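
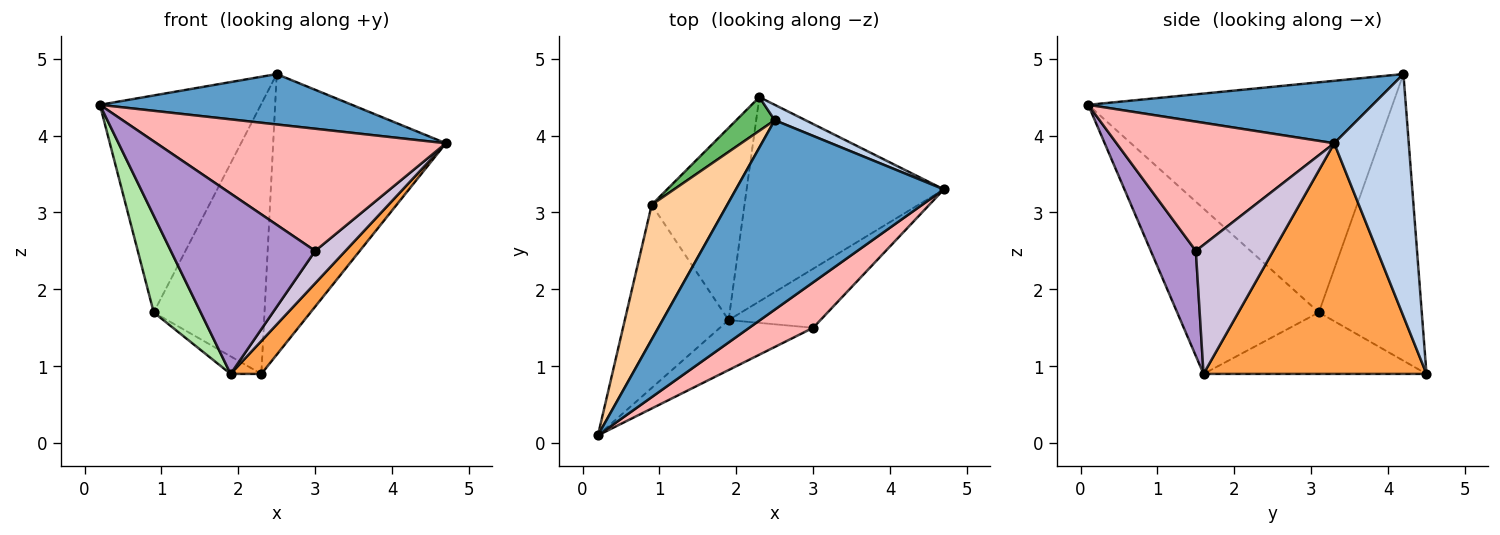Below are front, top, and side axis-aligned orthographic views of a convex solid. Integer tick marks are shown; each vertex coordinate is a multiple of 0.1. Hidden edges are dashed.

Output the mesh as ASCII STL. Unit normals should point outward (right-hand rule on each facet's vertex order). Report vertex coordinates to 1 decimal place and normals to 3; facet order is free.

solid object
 facet normal 0.279 -0.247 0.928
  outer loop
   vertex 2.5 4.2 4.8
   vertex 0.2 0.1 4.4
   vertex 4.7 3.3 3.9
  endloop
 endfacet
 facet normal 0.396 0.917 0.050
  outer loop
   vertex 2.5 4.2 4.8
   vertex 4.7 3.3 3.9
   vertex 2.3 4.5 0.9
  endloop
 endfacet
 facet normal 0.756 -0.104 -0.646
  outer loop
   vertex 1.9 1.6 0.9
   vertex 2.3 4.5 0.9
   vertex 4.7 3.3 3.9
  endloop
 endfacet
 facet normal -0.849 0.449 0.279
  outer loop
   vertex 0.9 3.1 1.7
   vertex 0.2 0.1 4.4
   vertex 2.5 4.2 4.8
  endloop
 endfacet
 facet normal -0.678 0.730 0.091
  outer loop
   vertex 0.9 3.1 1.7
   vertex 2.5 4.2 4.8
   vertex 2.3 4.5 0.9
  endloop
 endfacet
 facet normal -0.815 -0.271 -0.512
  outer loop
   vertex 0.9 3.1 1.7
   vertex 1.9 1.6 0.9
   vertex 0.2 0.1 4.4
  endloop
 endfacet
 facet normal -0.551 0.076 -0.831
  outer loop
   vertex 0.9 3.1 1.7
   vertex 2.3 4.5 0.9
   vertex 1.9 1.6 0.9
  endloop
 endfacet
 facet normal 0.576 -0.766 0.285
  outer loop
   vertex 3.0 1.5 2.5
   vertex 4.7 3.3 3.9
   vertex 0.2 0.1 4.4
  endloop
 endfacet
 facet normal 0.288 -0.923 -0.256
  outer loop
   vertex 3.0 1.5 2.5
   vertex 0.2 0.1 4.4
   vertex 1.9 1.6 0.9
  endloop
 endfacet
 facet normal 0.776 -0.303 -0.553
  outer loop
   vertex 3.0 1.5 2.5
   vertex 1.9 1.6 0.9
   vertex 4.7 3.3 3.9
  endloop
 endfacet
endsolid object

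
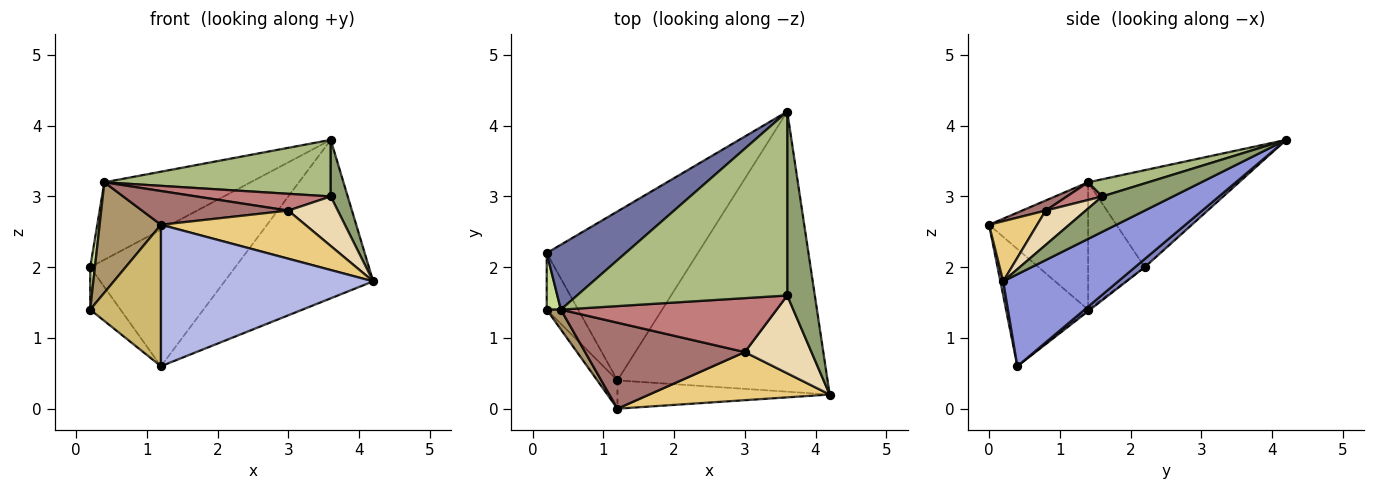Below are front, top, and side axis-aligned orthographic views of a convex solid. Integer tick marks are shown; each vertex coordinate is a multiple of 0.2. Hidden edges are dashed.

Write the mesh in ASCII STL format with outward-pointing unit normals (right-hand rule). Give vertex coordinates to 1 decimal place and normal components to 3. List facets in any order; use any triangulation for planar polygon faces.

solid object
 facet normal -0.620 0.601 0.504
  outer loop
   vertex 0.4 1.4 3.2
   vertex 3.6 4.2 3.8
   vertex 0.2 2.2 2.0
  endloop
 endfacet
 facet normal 0.042 0.628 -0.777
  outer loop
   vertex 1.2 0.4 0.6
   vertex 0.2 2.2 2.0
   vertex 3.6 4.2 3.8
  endloop
 endfacet
 facet normal 0.356 0.460 -0.813
  outer loop
   vertex 1.2 0.4 0.6
   vertex 3.6 4.2 3.8
   vertex 4.2 0.2 1.8
  endloop
 endfacet
 facet normal 0.013 -0.980 -0.196
  outer loop
   vertex 1.2 0.4 0.6
   vertex 4.2 0.2 1.8
   vertex 1.2 0.0 2.6
  endloop
 endfacet
 facet normal 0.775 -0.186 0.604
  outer loop
   vertex 3.6 1.6 3.0
   vertex 4.2 0.2 1.8
   vertex 3.6 4.2 3.8
  endloop
 endfacet
 facet normal 0.078 -0.293 0.953
  outer loop
   vertex 3.6 1.6 3.0
   vertex 3.6 4.2 3.8
   vertex 0.4 1.4 3.2
  endloop
 endfacet
 facet normal -0.990 -0.083 0.110
  outer loop
   vertex 0.2 1.4 1.4
   vertex 0.4 1.4 3.2
   vertex 0.2 2.2 2.0
  endloop
 endfacet
 facet normal -0.040 0.600 -0.799
  outer loop
   vertex 0.2 1.4 1.4
   vertex 0.2 2.2 2.0
   vertex 1.2 0.4 0.6
  endloop
 endfacet
 facet normal -0.846 -0.524 0.094
  outer loop
   vertex 0.2 1.4 1.4
   vertex 1.2 0.0 2.6
   vertex 0.4 1.4 3.2
  endloop
 endfacet
 facet normal -0.751 -0.647 -0.129
  outer loop
   vertex 0.2 1.4 1.4
   vertex 1.2 0.4 0.6
   vertex 1.2 0.0 2.6
  endloop
 endfacet
 facet normal 0.229 -0.688 0.688
  outer loop
   vertex 3.0 0.8 2.8
   vertex 1.2 0.0 2.6
   vertex 4.2 0.2 1.8
  endloop
 endfacet
 facet normal 0.399 -0.492 0.774
  outer loop
   vertex 3.0 0.8 2.8
   vertex 4.2 0.2 1.8
   vertex 3.6 1.6 3.0
  endloop
 endfacet
 facet normal 0.059 -0.365 0.929
  outer loop
   vertex 3.0 0.8 2.8
   vertex 0.4 1.4 3.2
   vertex 1.2 0.0 2.6
  endloop
 endfacet
 facet normal 0.078 -0.296 0.952
  outer loop
   vertex 3.0 0.8 2.8
   vertex 3.6 1.6 3.0
   vertex 0.4 1.4 3.2
  endloop
 endfacet
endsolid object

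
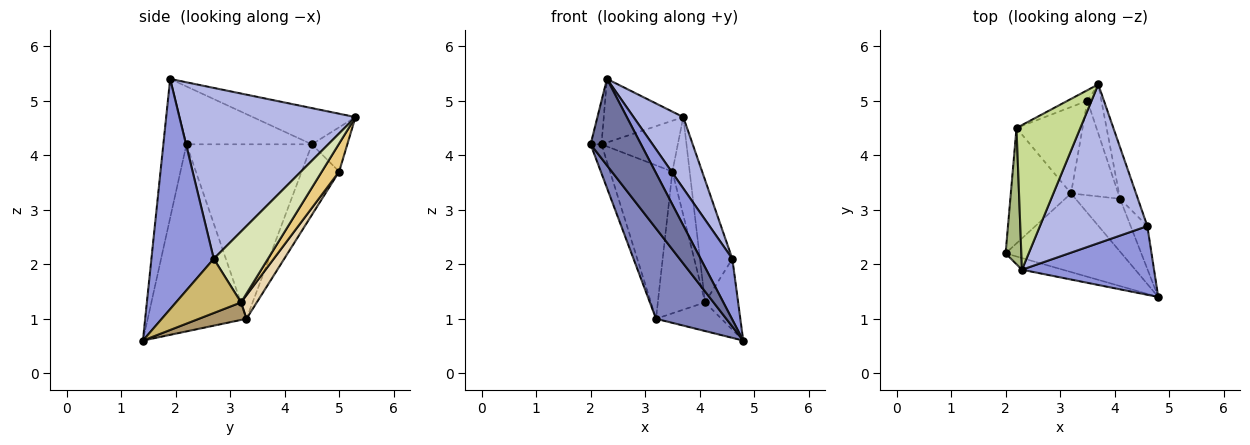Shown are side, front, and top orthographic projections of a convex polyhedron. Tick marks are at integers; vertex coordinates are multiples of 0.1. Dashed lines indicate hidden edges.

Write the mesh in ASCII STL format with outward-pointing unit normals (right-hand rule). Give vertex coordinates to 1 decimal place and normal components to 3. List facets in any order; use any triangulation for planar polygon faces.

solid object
 facet normal -0.414 -0.902 -0.122
  outer loop
   vertex 2.3 1.9 5.4
   vertex 2.0 2.2 4.2
   vertex 4.8 1.4 0.6
  endloop
 endfacet
 facet normal -0.727 -0.518 -0.451
  outer loop
   vertex 3.2 3.3 1.0
   vertex 4.8 1.4 0.6
   vertex 2.0 2.2 4.2
  endloop
 endfacet
 facet normal 0.794 -0.403 0.455
  outer loop
   vertex 4.6 2.7 2.1
   vertex 2.3 1.9 5.4
   vertex 4.8 1.4 0.6
  endloop
 endfacet
 facet normal 0.823 -0.233 0.518
  outer loop
   vertex 4.6 2.7 2.1
   vertex 3.7 5.3 4.7
   vertex 2.3 1.9 5.4
  endloop
 endfacet
 facet normal -0.942 0.082 -0.325
  outer loop
   vertex 2.2 4.5 4.2
   vertex 3.2 3.3 1.0
   vertex 2.0 2.2 4.2
  endloop
 endfacet
 facet normal -0.962 0.084 0.261
  outer loop
   vertex 2.2 4.5 4.2
   vertex 2.0 2.2 4.2
   vertex 2.3 1.9 5.4
  endloop
 endfacet
 facet normal -0.461 0.357 0.812
  outer loop
   vertex 2.2 4.5 4.2
   vertex 2.3 1.9 5.4
   vertex 3.7 5.3 4.7
  endloop
 endfacet
 facet normal 0.839 0.501 -0.211
  outer loop
   vertex 4.1 3.2 1.3
   vertex 3.7 5.3 4.7
   vertex 4.6 2.7 2.1
  endloop
 endfacet
 facet normal 0.327 0.450 -0.831
  outer loop
   vertex 4.1 3.2 1.3
   vertex 4.8 1.4 0.6
   vertex 3.2 3.3 1.0
  endloop
 endfacet
 facet normal 0.860 0.437 -0.264
  outer loop
   vertex 4.1 3.2 1.3
   vertex 4.6 2.7 2.1
   vertex 4.8 1.4 0.6
  endloop
 endfacet
 facet normal 0.667 0.667 -0.333
  outer loop
   vertex 3.5 5.0 3.7
   vertex 3.7 5.3 4.7
   vertex 4.1 3.2 1.3
  endloop
 endfacet
 facet normal 0.267 0.802 -0.535
  outer loop
   vertex 3.5 5.0 3.7
   vertex 4.1 3.2 1.3
   vertex 3.2 3.3 1.0
  endloop
 endfacet
 facet normal -0.414 0.891 -0.185
  outer loop
   vertex 3.5 5.0 3.7
   vertex 2.2 4.5 4.2
   vertex 3.7 5.3 4.7
  endloop
 endfacet
 facet normal -0.464 0.772 -0.434
  outer loop
   vertex 3.5 5.0 3.7
   vertex 3.2 3.3 1.0
   vertex 2.2 4.5 4.2
  endloop
 endfacet
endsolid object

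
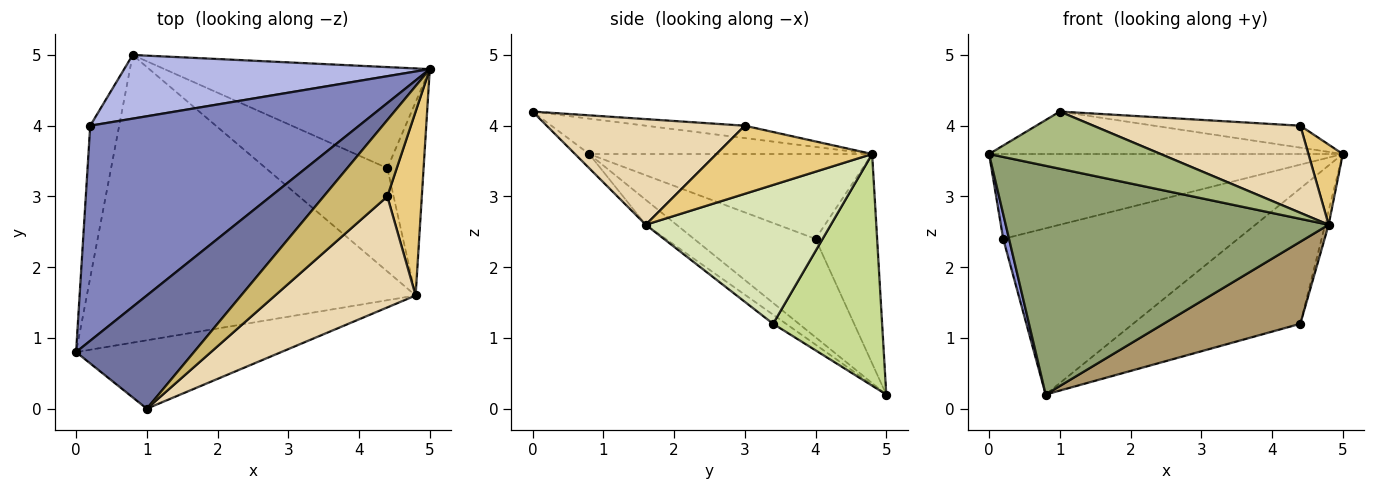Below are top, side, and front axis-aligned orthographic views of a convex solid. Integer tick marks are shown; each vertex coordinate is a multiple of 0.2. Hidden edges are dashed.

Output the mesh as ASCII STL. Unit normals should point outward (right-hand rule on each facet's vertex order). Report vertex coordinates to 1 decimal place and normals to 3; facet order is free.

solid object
 facet normal -0.270 0.338 0.901
  outer loop
   vertex 1.0 0.0 4.2
   vertex 5.0 4.8 3.6
   vertex 0.0 0.8 3.6
  endloop
 endfacet
 facet normal -0.282 0.352 0.892
  outer loop
   vertex 0.2 4.0 2.4
   vertex 0.0 0.8 3.6
   vertex 5.0 4.8 3.6
  endloop
 endfacet
 facet normal -0.958 -0.046 -0.282
  outer loop
   vertex 0.2 4.0 2.4
   vertex 0.8 5.0 0.2
   vertex 0.0 0.8 3.6
  endloop
 endfacet
 facet normal -0.238 0.907 0.347
  outer loop
   vertex 0.2 4.0 2.4
   vertex 5.0 4.8 3.6
   vertex 0.8 5.0 0.2
  endloop
 endfacet
 facet normal -0.059 -0.621 -0.781
  outer loop
   vertex 4.8 1.6 2.6
   vertex 0.0 0.8 3.6
   vertex 0.8 5.0 0.2
  endloop
 endfacet
 facet normal -0.053 -0.641 -0.766
  outer loop
   vertex 4.8 1.6 2.6
   vertex 1.0 0.0 4.2
   vertex 0.0 0.8 3.6
  endloop
 endfacet
 facet normal 0.463 0.710 -0.530
  outer loop
   vertex 4.4 3.4 1.2
   vertex 0.8 5.0 0.2
   vertex 5.0 4.8 3.6
  endloop
 endfacet
 facet normal 0.967 0.018 -0.253
  outer loop
   vertex 4.4 3.4 1.2
   vertex 5.0 4.8 3.6
   vertex 4.8 1.6 2.6
  endloop
 endfacet
 facet normal -0.059 -0.621 -0.782
  outer loop
   vertex 4.4 3.4 1.2
   vertex 4.8 1.6 2.6
   vertex 0.8 5.0 0.2
  endloop
 endfacet
 facet normal -0.184 0.271 0.945
  outer loop
   vertex 4.4 3.0 4.0
   vertex 5.0 4.8 3.6
   vertex 1.0 0.0 4.2
  endloop
 endfacet
 facet normal 0.875 -0.193 0.443
  outer loop
   vertex 4.4 3.0 4.0
   vertex 4.8 1.6 2.6
   vertex 5.0 4.8 3.6
  endloop
 endfacet
 facet normal 0.509 -0.532 0.677
  outer loop
   vertex 4.4 3.0 4.0
   vertex 1.0 0.0 4.2
   vertex 4.8 1.6 2.6
  endloop
 endfacet
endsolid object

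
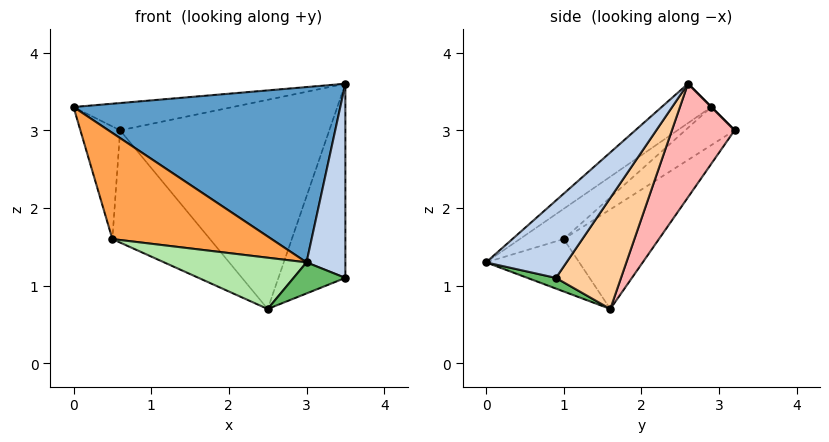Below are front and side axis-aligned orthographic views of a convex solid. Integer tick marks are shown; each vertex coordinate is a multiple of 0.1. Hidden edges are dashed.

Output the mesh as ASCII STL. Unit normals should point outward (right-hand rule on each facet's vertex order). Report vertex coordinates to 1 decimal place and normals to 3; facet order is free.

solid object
 facet normal -0.120 -0.645 0.755
  outer loop
   vertex 3.0 0.0 1.3
   vertex 3.5 2.6 3.6
   vertex 0.0 2.9 3.3
  endloop
 endfacet
 facet normal 0.864 -0.417 0.283
  outer loop
   vertex 3.0 0.0 1.3
   vertex 3.5 0.9 1.1
   vertex 3.5 2.6 3.6
  endloop
 endfacet
 facet normal -0.188 -0.682 0.707
  outer loop
   vertex 0.5 1.0 1.6
   vertex 3.0 0.0 1.3
   vertex 0.0 2.9 3.3
  endloop
 endfacet
 facet normal 0.626 0.645 -0.438
  outer loop
   vertex 2.5 1.6 0.7
   vertex 3.5 2.6 3.6
   vertex 3.5 0.9 1.1
  endloop
 endfacet
 facet normal 0.165 -0.301 -0.939
  outer loop
   vertex 2.5 1.6 0.7
   vertex 3.5 0.9 1.1
   vertex 3.0 0.0 1.3
  endloop
 endfacet
 facet normal -0.269 -0.411 -0.871
  outer loop
   vertex 2.5 1.6 0.7
   vertex 3.0 0.0 1.3
   vertex 0.5 1.0 1.6
  endloop
 endfacet
 facet normal 0.000 0.707 0.707
  outer loop
   vertex 0.6 3.2 3.0
   vertex 0.0 2.9 3.3
   vertex 3.5 2.6 3.6
  endloop
 endfacet
 facet normal 0.264 0.880 -0.394
  outer loop
   vertex 0.6 3.2 3.0
   vertex 3.5 2.6 3.6
   vertex 2.5 1.6 0.7
  endloop
 endfacet
 facet normal -0.570 0.459 -0.681
  outer loop
   vertex 0.6 3.2 3.0
   vertex 0.5 1.0 1.6
   vertex 0.0 2.9 3.3
  endloop
 endfacet
 facet normal -0.476 0.488 -0.732
  outer loop
   vertex 0.6 3.2 3.0
   vertex 2.5 1.6 0.7
   vertex 0.5 1.0 1.6
  endloop
 endfacet
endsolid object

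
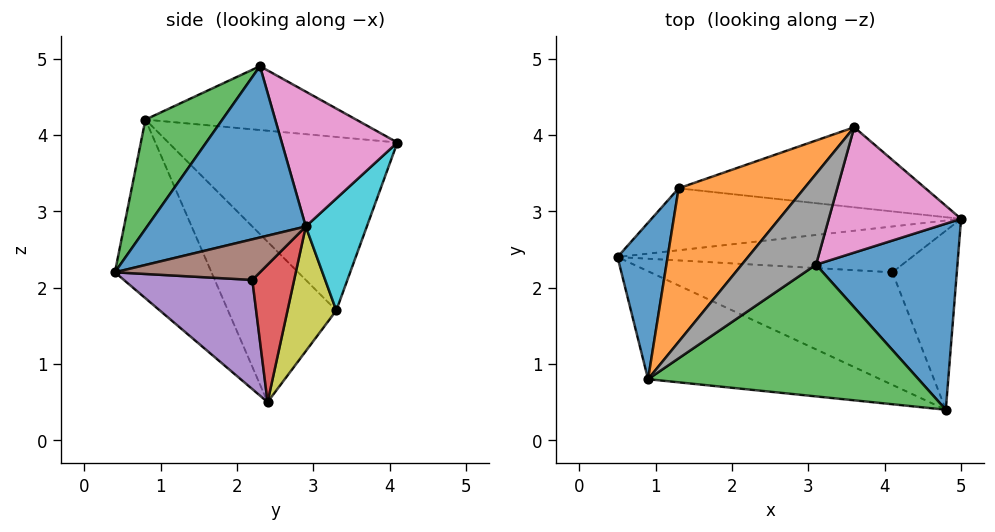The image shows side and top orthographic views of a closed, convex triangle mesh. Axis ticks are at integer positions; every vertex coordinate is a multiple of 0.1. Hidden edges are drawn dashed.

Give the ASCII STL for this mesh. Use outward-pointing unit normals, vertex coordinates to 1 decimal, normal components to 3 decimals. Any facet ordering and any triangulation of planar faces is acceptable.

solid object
 facet normal 0.754 -0.210 0.622
  outer loop
   vertex 3.1 2.3 4.9
   vertex 4.8 0.4 2.2
   vertex 5.0 2.9 2.8
  endloop
 endfacet
 facet normal -0.274 -0.893 -0.357
  outer loop
   vertex 0.9 0.8 4.2
   vertex 0.5 2.4 0.5
   vertex 4.8 0.4 2.2
  endloop
 endfacet
 facet normal 0.267 -0.701 0.661
  outer loop
   vertex 0.9 0.8 4.2
   vertex 4.8 0.4 2.2
   vertex 3.1 2.3 4.9
  endloop
 endfacet
 facet normal 0.398 0.341 -0.852
  outer loop
   vertex 4.1 2.2 2.1
   vertex 0.5 2.4 0.5
   vertex 5.0 2.9 2.8
  endloop
 endfacet
 facet normal 0.409 0.109 -0.906
  outer loop
   vertex 4.1 2.2 2.1
   vertex 4.8 0.4 2.2
   vertex 0.5 2.4 0.5
  endloop
 endfacet
 facet normal 0.527 0.158 -0.835
  outer loop
   vertex 4.1 2.2 2.1
   vertex 5.0 2.9 2.8
   vertex 4.8 0.4 2.2
  endloop
 endfacet
 facet normal 0.701 0.187 0.688
  outer loop
   vertex 3.6 4.1 3.9
   vertex 3.1 2.3 4.9
   vertex 5.0 2.9 2.8
  endloop
 endfacet
 facet normal -0.558 0.516 0.650
  outer loop
   vertex 3.6 4.1 3.9
   vertex 0.9 0.8 4.2
   vertex 3.1 2.3 4.9
  endloop
 endfacet
 facet normal 0.277 0.671 -0.688
  outer loop
   vertex 1.3 3.3 1.7
   vertex 5.0 2.9 2.8
   vertex 0.5 2.4 0.5
  endloop
 endfacet
 facet normal 0.250 0.796 -0.551
  outer loop
   vertex 1.3 3.3 1.7
   vertex 3.6 4.1 3.9
   vertex 5.0 2.9 2.8
  endloop
 endfacet
 facet normal -0.870 0.411 0.272
  outer loop
   vertex 1.3 3.3 1.7
   vertex 0.5 2.4 0.5
   vertex 0.9 0.8 4.2
  endloop
 endfacet
 facet normal -0.659 0.582 0.477
  outer loop
   vertex 1.3 3.3 1.7
   vertex 0.9 0.8 4.2
   vertex 3.6 4.1 3.9
  endloop
 endfacet
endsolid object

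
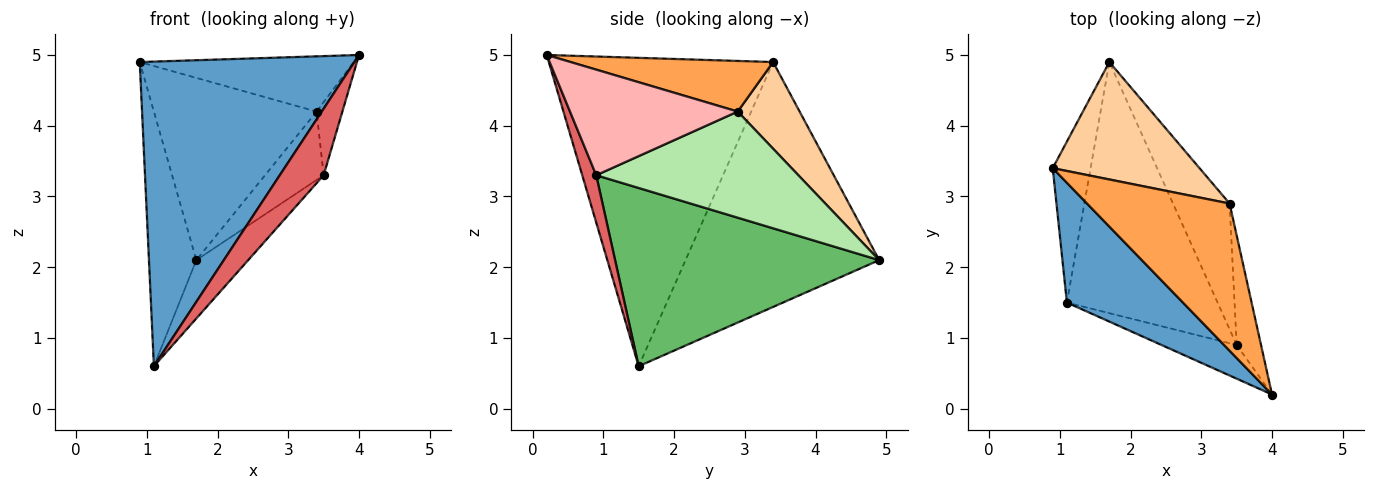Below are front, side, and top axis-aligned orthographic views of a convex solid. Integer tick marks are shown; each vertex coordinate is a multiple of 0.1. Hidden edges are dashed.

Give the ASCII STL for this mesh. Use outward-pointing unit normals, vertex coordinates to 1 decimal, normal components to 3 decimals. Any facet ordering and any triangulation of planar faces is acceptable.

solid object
 facet normal -0.697 -0.667 0.262
  outer loop
   vertex 1.1 1.5 0.6
   vertex 4.0 0.2 5.0
   vertex 0.9 3.4 4.9
  endloop
 endfacet
 facet normal -0.961 0.235 -0.149
  outer loop
   vertex 1.1 1.5 0.6
   vertex 0.9 3.4 4.9
   vertex 1.7 4.9 2.1
  endloop
 endfacet
 facet normal 0.315 0.333 0.888
  outer loop
   vertex 3.4 2.9 4.2
   vertex 0.9 3.4 4.9
   vertex 4.0 0.2 5.0
  endloop
 endfacet
 facet normal 0.305 0.801 0.516
  outer loop
   vertex 3.4 2.9 4.2
   vertex 1.7 4.9 2.1
   vertex 0.9 3.4 4.9
  endloop
 endfacet
 facet normal 0.755 0.148 -0.638
  outer loop
   vertex 3.5 0.9 3.3
   vertex 1.1 1.5 0.6
   vertex 1.7 4.9 2.1
  endloop
 endfacet
 facet normal 0.855 0.248 -0.456
  outer loop
   vertex 3.5 0.9 3.3
   vertex 1.7 4.9 2.1
   vertex 3.4 2.9 4.2
  endloop
 endfacet
 facet normal 0.274 -0.858 -0.434
  outer loop
   vertex 3.5 0.9 3.3
   vertex 4.0 0.2 5.0
   vertex 1.1 1.5 0.6
  endloop
 endfacet
 facet normal 0.964 0.148 -0.222
  outer loop
   vertex 3.5 0.9 3.3
   vertex 3.4 2.9 4.2
   vertex 4.0 0.2 5.0
  endloop
 endfacet
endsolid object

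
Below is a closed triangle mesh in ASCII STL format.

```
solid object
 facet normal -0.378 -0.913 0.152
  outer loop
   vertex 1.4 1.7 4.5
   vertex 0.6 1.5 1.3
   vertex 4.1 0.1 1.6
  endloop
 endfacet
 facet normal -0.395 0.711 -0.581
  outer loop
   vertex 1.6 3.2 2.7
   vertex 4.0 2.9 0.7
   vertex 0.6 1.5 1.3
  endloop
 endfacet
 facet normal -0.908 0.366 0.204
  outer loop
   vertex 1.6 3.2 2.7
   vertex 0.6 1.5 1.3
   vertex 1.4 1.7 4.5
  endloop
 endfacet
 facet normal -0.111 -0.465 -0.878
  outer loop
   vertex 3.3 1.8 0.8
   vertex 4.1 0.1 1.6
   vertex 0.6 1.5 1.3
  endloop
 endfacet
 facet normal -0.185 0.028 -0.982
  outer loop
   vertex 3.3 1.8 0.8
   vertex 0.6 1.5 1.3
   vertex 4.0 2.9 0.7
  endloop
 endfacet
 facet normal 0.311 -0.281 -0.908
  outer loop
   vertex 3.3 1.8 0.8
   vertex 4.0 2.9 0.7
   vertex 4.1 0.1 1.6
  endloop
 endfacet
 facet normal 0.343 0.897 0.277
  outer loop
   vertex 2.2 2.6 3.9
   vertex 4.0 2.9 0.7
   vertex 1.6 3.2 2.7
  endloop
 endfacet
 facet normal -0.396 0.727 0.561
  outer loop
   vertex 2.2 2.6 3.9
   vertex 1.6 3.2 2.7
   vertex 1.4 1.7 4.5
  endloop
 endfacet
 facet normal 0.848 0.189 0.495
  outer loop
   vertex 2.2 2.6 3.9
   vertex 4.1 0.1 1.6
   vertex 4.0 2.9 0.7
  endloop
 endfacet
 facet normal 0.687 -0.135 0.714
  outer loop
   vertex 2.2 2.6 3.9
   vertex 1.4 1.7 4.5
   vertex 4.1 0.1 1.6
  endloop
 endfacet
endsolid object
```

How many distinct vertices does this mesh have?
7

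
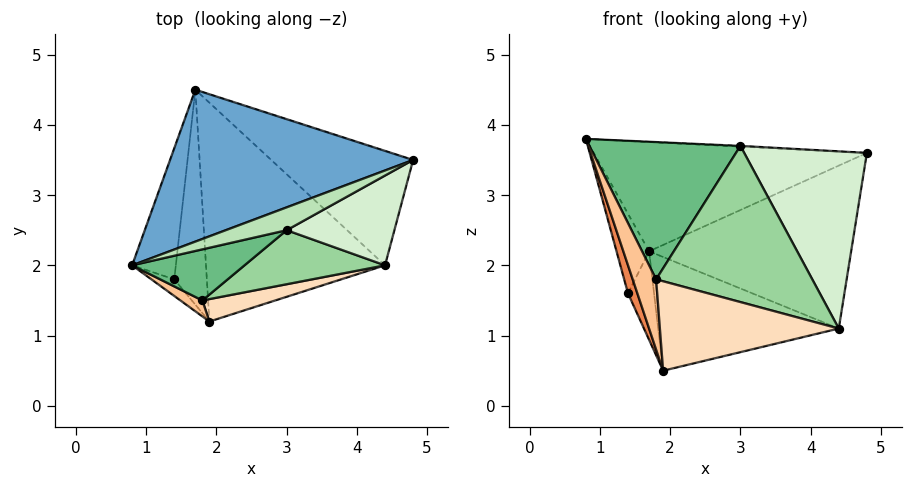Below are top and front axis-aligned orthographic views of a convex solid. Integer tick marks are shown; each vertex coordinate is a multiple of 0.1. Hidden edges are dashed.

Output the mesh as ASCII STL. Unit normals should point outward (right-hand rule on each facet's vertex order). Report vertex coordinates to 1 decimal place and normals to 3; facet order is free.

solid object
 facet normal -0.176 0.575 0.799
  outer loop
   vertex 1.7 4.5 2.2
   vertex 0.8 2.0 3.8
   vertex 4.8 3.5 3.6
  endloop
 endfacet
 facet normal 0.464 0.725 -0.509
  outer loop
   vertex 4.4 2.0 1.1
   vertex 1.7 4.5 2.2
   vertex 4.8 3.5 3.6
  endloop
 endfacet
 facet normal 0.065 0.460 -0.885
  outer loop
   vertex 4.4 2.0 1.1
   vertex 1.9 1.2 0.5
   vertex 1.7 4.5 2.2
  endloop
 endfacet
 facet normal -0.947 0.166 -0.273
  outer loop
   vertex 1.4 1.8 1.6
   vertex 0.8 2.0 3.8
   vertex 1.7 4.5 2.2
  endloop
 endfacet
 facet normal -0.907 -0.363 -0.214
  outer loop
   vertex 1.4 1.8 1.6
   vertex 1.9 1.2 0.5
   vertex 0.8 2.0 3.8
  endloop
 endfacet
 facet normal -0.845 0.204 -0.495
  outer loop
   vertex 1.4 1.8 1.6
   vertex 1.7 4.5 2.2
   vertex 1.9 1.2 0.5
  endloop
 endfacet
 facet normal -0.044 -0.974 0.221
  outer loop
   vertex 1.8 1.5 1.8
   vertex 0.8 2.0 3.8
   vertex 1.9 1.2 0.5
  endloop
 endfacet
 facet normal 0.244 -0.941 0.236
  outer loop
   vertex 1.8 1.5 1.8
   vertex 1.9 1.2 0.5
   vertex 4.4 2.0 1.1
  endloop
 endfacet
 facet normal 0.223 -0.914 0.340
  outer loop
   vertex 3.0 2.5 3.7
   vertex 0.8 2.0 3.8
   vertex 1.8 1.5 1.8
  endloop
 endfacet
 facet normal 0.260 -0.912 0.316
  outer loop
   vertex 3.0 2.5 3.7
   vertex 1.8 1.5 1.8
   vertex 4.4 2.0 1.1
  endloop
 endfacet
 facet normal 0.038 0.031 0.999
  outer loop
   vertex 3.0 2.5 3.7
   vertex 4.8 3.5 3.6
   vertex 0.8 2.0 3.8
  endloop
 endfacet
 facet normal 0.462 -0.791 0.401
  outer loop
   vertex 3.0 2.5 3.7
   vertex 4.4 2.0 1.1
   vertex 4.8 3.5 3.6
  endloop
 endfacet
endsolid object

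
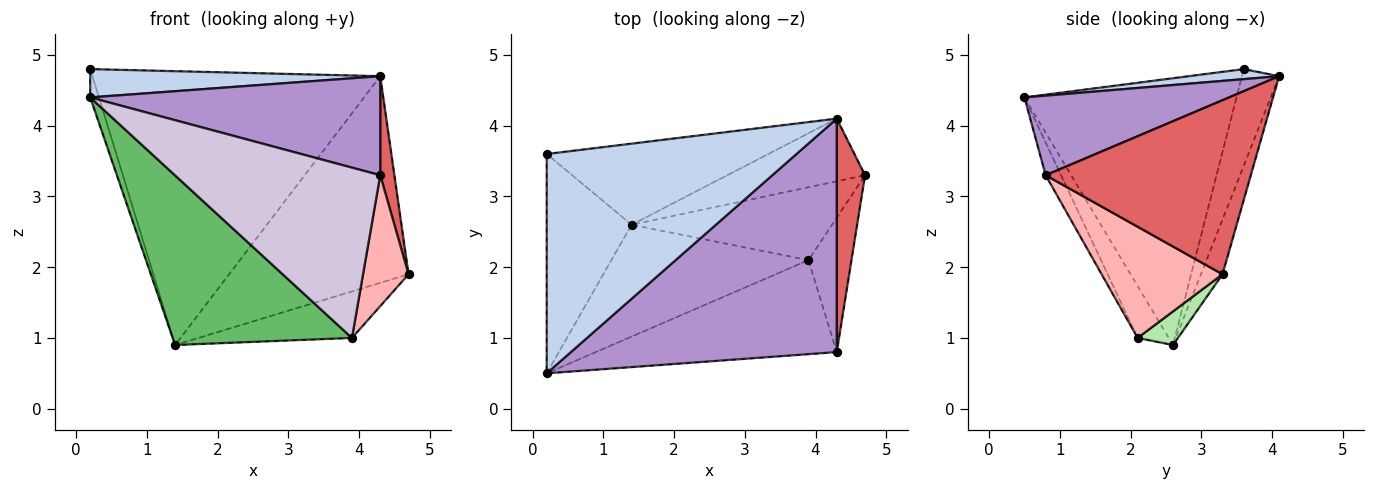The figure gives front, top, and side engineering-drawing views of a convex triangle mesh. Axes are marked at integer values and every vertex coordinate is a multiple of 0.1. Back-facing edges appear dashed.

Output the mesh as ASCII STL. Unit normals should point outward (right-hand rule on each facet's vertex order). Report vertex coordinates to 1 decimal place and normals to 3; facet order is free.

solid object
 facet normal -0.952 0.039 -0.303
  outer loop
   vertex 1.4 2.6 0.9
   vertex 0.2 0.5 4.4
   vertex 0.2 3.6 4.8
  endloop
 endfacet
 facet normal 0.040 -0.128 0.991
  outer loop
   vertex 4.3 4.1 4.7
   vertex 0.2 3.6 4.8
   vertex 0.2 0.5 4.4
  endloop
 endfacet
 facet normal -0.114 0.951 -0.288
  outer loop
   vertex 4.3 4.1 4.7
   vertex 4.7 3.3 1.9
   vertex 1.4 2.6 0.9
  endloop
 endfacet
 facet normal -0.123 0.952 -0.282
  outer loop
   vertex 4.3 4.1 4.7
   vertex 1.4 2.6 0.9
   vertex 0.2 3.6 4.8
  endloop
 endfacet
 facet normal -0.143 -0.826 -0.545
  outer loop
   vertex 3.9 2.1 1.0
   vertex 0.2 0.5 4.4
   vertex 1.4 2.6 0.9
  endloop
 endfacet
 facet normal 0.140 0.533 -0.835
  outer loop
   vertex 3.9 2.1 1.0
   vertex 1.4 2.6 0.9
   vertex 4.7 3.3 1.9
  endloop
 endfacet
 facet normal 0.985 -0.068 0.160
  outer loop
   vertex 4.3 0.8 3.3
   vertex 4.7 3.3 1.9
   vertex 4.3 4.1 4.7
  endloop
 endfacet
 facet normal 0.880 -0.331 -0.340
  outer loop
   vertex 4.3 0.8 3.3
   vertex 3.9 2.1 1.0
   vertex 4.7 3.3 1.9
  endloop
 endfacet
 facet normal 0.266 -0.377 0.888
  outer loop
   vertex 4.3 0.8 3.3
   vertex 4.3 4.1 4.7
   vertex 0.2 0.5 4.4
  endloop
 endfacet
 facet normal -0.065 -0.874 -0.482
  outer loop
   vertex 4.3 0.8 3.3
   vertex 0.2 0.5 4.4
   vertex 3.9 2.1 1.0
  endloop
 endfacet
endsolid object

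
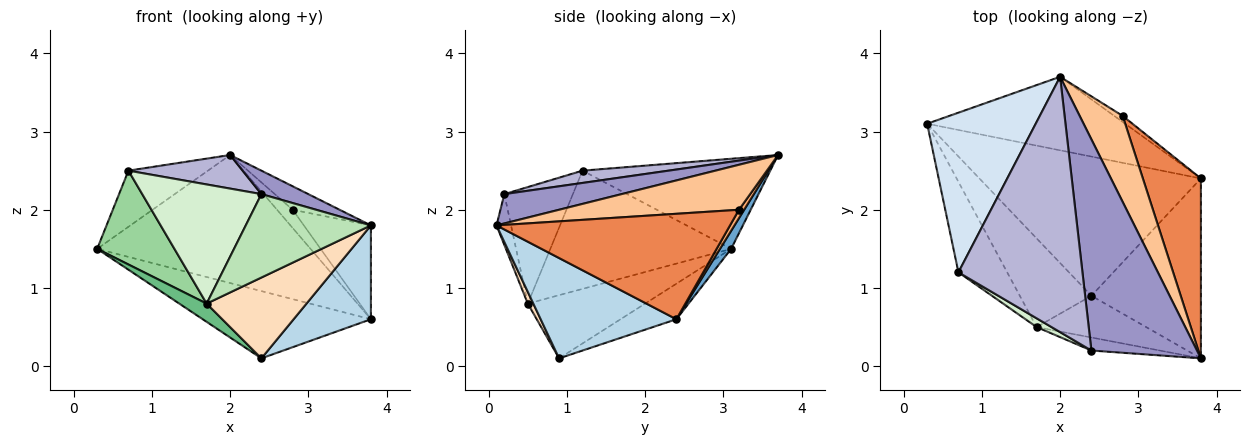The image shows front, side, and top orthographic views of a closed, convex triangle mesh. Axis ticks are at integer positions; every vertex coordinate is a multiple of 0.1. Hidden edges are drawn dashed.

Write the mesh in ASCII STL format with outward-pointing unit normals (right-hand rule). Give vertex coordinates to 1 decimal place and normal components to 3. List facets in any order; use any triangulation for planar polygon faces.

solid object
 facet normal 0.045 0.866 -0.497
  outer loop
   vertex 2.0 3.7 2.7
   vertex 3.8 2.4 0.6
   vertex 0.3 3.1 1.5
  endloop
 endfacet
 facet normal -0.143 0.431 -0.891
  outer loop
   vertex 2.4 0.9 0.1
   vertex 0.3 3.1 1.5
   vertex 3.8 2.4 0.6
  endloop
 endfacet
 facet normal 0.630 -0.359 -0.688
  outer loop
   vertex 2.4 0.9 0.1
   vertex 3.8 2.4 0.6
   vertex 3.8 0.1 1.8
  endloop
 endfacet
 facet normal -0.616 0.261 0.743
  outer loop
   vertex 0.7 1.2 2.5
   vertex 2.0 3.7 2.7
   vertex 0.3 3.1 1.5
  endloop
 endfacet
 facet normal 0.850 0.244 0.468
  outer loop
   vertex 2.8 3.2 2.0
   vertex 3.8 0.1 1.8
   vertex 3.8 2.4 0.6
  endloop
 endfacet
 facet normal 0.302 0.905 -0.302
  outer loop
   vertex 2.8 3.2 2.0
   vertex 3.8 2.4 0.6
   vertex 2.0 3.7 2.7
  endloop
 endfacet
 facet normal 0.710 0.185 0.679
  outer loop
   vertex 2.8 3.2 2.0
   vertex 2.0 3.7 2.7
   vertex 3.8 0.1 1.8
  endloop
 endfacet
 facet normal 0.049 -0.888 -0.458
  outer loop
   vertex 1.7 0.5 0.8
   vertex 2.4 0.9 0.1
   vertex 3.8 0.1 1.8
  endloop
 endfacet
 facet normal -0.654 -0.153 -0.741
  outer loop
   vertex 1.7 0.5 0.8
   vertex 0.3 3.1 1.5
   vertex 2.4 0.9 0.1
  endloop
 endfacet
 facet normal -0.860 -0.368 -0.354
  outer loop
   vertex 1.7 0.5 0.8
   vertex 0.7 1.2 2.5
   vertex 0.3 3.1 1.5
  endloop
 endfacet
 facet normal -0.114 -0.982 -0.153
  outer loop
   vertex 2.4 0.2 2.2
   vertex 1.7 0.5 0.8
   vertex 3.8 0.1 1.8
  endloop
 endfacet
 facet normal -0.498 -0.865 0.063
  outer loop
   vertex 2.4 0.2 2.2
   vertex 0.7 1.2 2.5
   vertex 1.7 0.5 0.8
  endloop
 endfacet
 facet normal 0.266 -0.106 0.958
  outer loop
   vertex 2.4 0.2 2.2
   vertex 3.8 0.1 1.8
   vertex 2.0 3.7 2.7
  endloop
 endfacet
 facet normal 0.098 -0.130 0.987
  outer loop
   vertex 2.4 0.2 2.2
   vertex 2.0 3.7 2.7
   vertex 0.7 1.2 2.5
  endloop
 endfacet
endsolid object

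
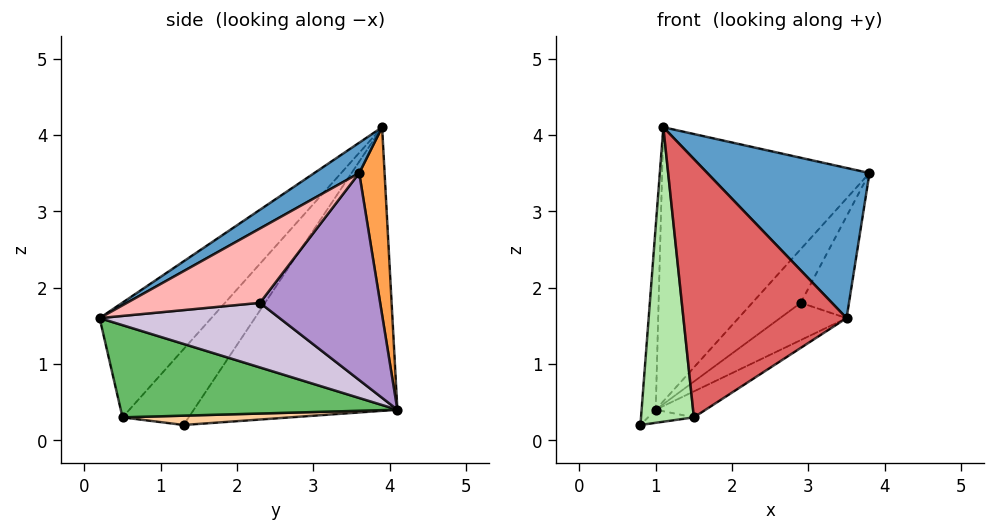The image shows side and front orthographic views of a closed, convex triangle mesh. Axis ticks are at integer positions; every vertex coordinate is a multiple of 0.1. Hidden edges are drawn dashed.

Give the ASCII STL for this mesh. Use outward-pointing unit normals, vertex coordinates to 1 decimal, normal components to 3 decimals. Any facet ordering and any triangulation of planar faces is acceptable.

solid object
 facet normal 0.136 -0.492 0.860
  outer loop
   vertex 1.1 3.9 4.1
   vertex 3.5 0.2 1.6
   vertex 3.8 3.6 3.5
  endloop
 endfacet
 facet normal -0.997 0.069 0.031
  outer loop
   vertex 1.0 4.1 0.4
   vertex 0.8 1.3 0.2
   vertex 1.1 3.9 4.1
  endloop
 endfacet
 facet normal 0.121 0.991 0.050
  outer loop
   vertex 1.0 4.1 0.4
   vertex 1.1 3.9 4.1
   vertex 3.8 3.6 3.5
  endloop
 endfacet
 facet normal 0.203 0.055 -0.978
  outer loop
   vertex 1.5 0.5 0.3
   vertex 0.8 1.3 0.2
   vertex 1.0 4.1 0.4
  endloop
 endfacet
 facet normal 0.553 0.100 -0.827
  outer loop
   vertex 1.5 0.5 0.3
   vertex 1.0 4.1 0.4
   vertex 3.5 0.2 1.6
  endloop
 endfacet
 facet normal -0.705 -0.564 0.430
  outer loop
   vertex 1.5 0.5 0.3
   vertex 1.1 3.9 4.1
   vertex 0.8 1.3 0.2
  endloop
 endfacet
 facet normal -0.467 -0.683 0.562
  outer loop
   vertex 1.5 0.5 0.3
   vertex 3.5 0.2 1.6
   vertex 1.1 3.9 4.1
  endloop
 endfacet
 facet normal 0.749 0.272 -0.604
  outer loop
   vertex 2.9 2.3 1.8
   vertex 3.8 3.6 3.5
   vertex 3.5 0.2 1.6
  endloop
 endfacet
 facet normal 0.732 0.296 -0.614
  outer loop
   vertex 2.9 2.3 1.8
   vertex 1.0 4.1 0.4
   vertex 3.8 3.6 3.5
  endloop
 endfacet
 facet normal 0.723 0.267 -0.637
  outer loop
   vertex 2.9 2.3 1.8
   vertex 3.5 0.2 1.6
   vertex 1.0 4.1 0.4
  endloop
 endfacet
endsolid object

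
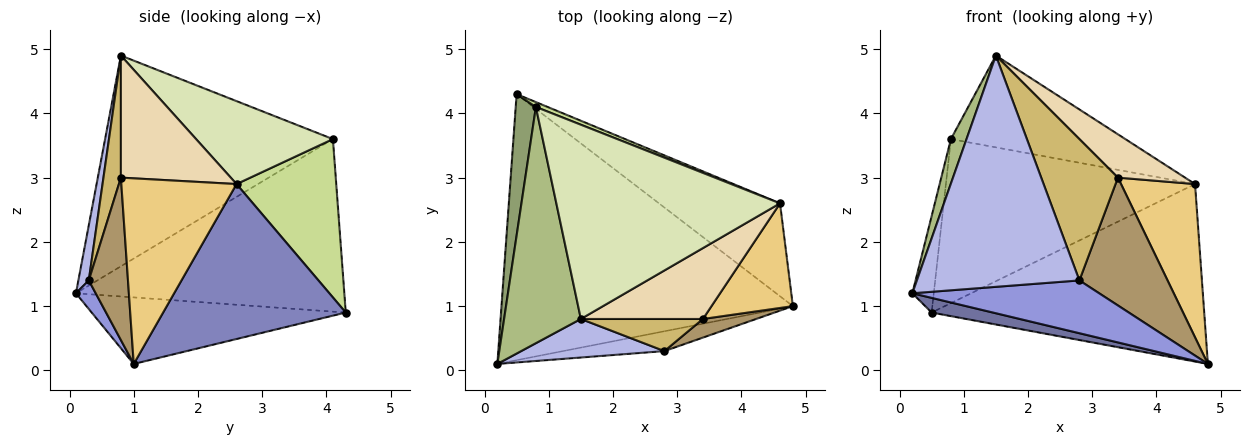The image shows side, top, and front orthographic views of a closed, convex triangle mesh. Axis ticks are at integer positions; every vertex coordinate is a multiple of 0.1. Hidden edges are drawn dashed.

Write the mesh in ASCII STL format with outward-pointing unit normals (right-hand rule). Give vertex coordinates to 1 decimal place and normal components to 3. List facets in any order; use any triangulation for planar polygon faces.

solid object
 facet normal -0.222 -0.054 -0.974
  outer loop
   vertex 0.5 4.3 0.9
   vertex 4.8 1.0 0.1
   vertex 0.2 0.1 1.2
  endloop
 endfacet
 facet normal 0.510 0.762 -0.399
  outer loop
   vertex 4.6 2.6 2.9
   vertex 4.8 1.0 0.1
   vertex 0.5 4.3 0.9
  endloop
 endfacet
 facet normal 0.099 -0.932 -0.350
  outer loop
   vertex 2.8 0.3 1.4
   vertex 0.2 0.1 1.2
   vertex 4.8 1.0 0.1
  endloop
 endfacet
 facet normal 0.063 -0.984 0.164
  outer loop
   vertex 2.8 0.3 1.4
   vertex 1.5 0.8 4.9
   vertex 0.2 0.1 1.2
  endloop
 endfacet
 facet normal -0.990 0.079 0.116
  outer loop
   vertex 0.8 4.1 3.6
   vertex 0.5 4.3 0.9
   vertex 0.2 0.1 1.2
  endloop
 endfacet
 facet normal -0.938 -0.064 0.342
  outer loop
   vertex 0.8 4.1 3.6
   vertex 0.2 0.1 1.2
   vertex 1.5 0.8 4.9
  endloop
 endfacet
 facet normal 0.371 0.928 0.027
  outer loop
   vertex 0.8 4.1 3.6
   vertex 4.6 2.6 2.9
   vertex 0.5 4.3 0.9
  endloop
 endfacet
 facet normal 0.318 0.405 0.857
  outer loop
   vertex 0.8 4.1 3.6
   vertex 1.5 0.8 4.9
   vertex 4.6 2.6 2.9
  endloop
 endfacet
 facet normal 0.403 -0.906 0.132
  outer loop
   vertex 3.4 0.8 3.0
   vertex 2.8 0.3 1.4
   vertex 4.8 1.0 0.1
  endloop
 endfacet
 facet normal 0.216 -0.952 0.216
  outer loop
   vertex 3.4 0.8 3.0
   vertex 1.5 0.8 4.9
   vertex 2.8 0.3 1.4
  endloop
 endfacet
 facet normal 0.789 -0.507 0.346
  outer loop
   vertex 3.4 0.8 3.0
   vertex 4.8 1.0 0.1
   vertex 4.6 2.6 2.9
  endloop
 endfacet
 facet normal 0.649 -0.397 0.649
  outer loop
   vertex 3.4 0.8 3.0
   vertex 4.6 2.6 2.9
   vertex 1.5 0.8 4.9
  endloop
 endfacet
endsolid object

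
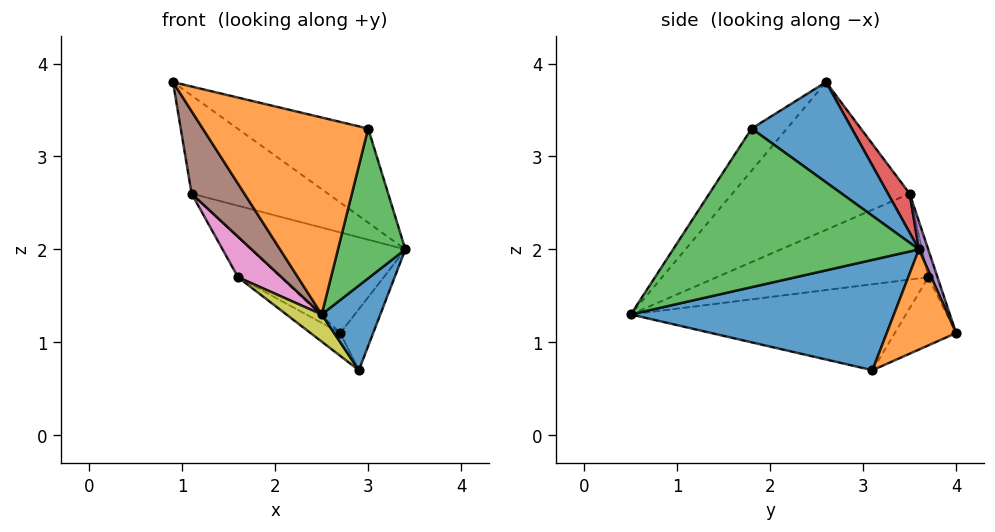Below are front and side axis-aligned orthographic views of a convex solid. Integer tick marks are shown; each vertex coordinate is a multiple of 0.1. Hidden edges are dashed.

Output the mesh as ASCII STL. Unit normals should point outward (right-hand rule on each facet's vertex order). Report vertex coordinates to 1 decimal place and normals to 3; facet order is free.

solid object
 facet normal 0.374 0.487 0.789
  outer loop
   vertex 3.0 1.8 3.3
   vertex 3.4 3.6 2.0
   vertex 0.9 2.6 3.8
  endloop
 endfacet
 facet normal -0.172 -0.806 0.567
  outer loop
   vertex 3.0 1.8 3.3
   vertex 0.9 2.6 3.8
   vertex 2.5 0.5 1.3
  endloop
 endfacet
 facet normal 0.962 -0.264 -0.069
  outer loop
   vertex 3.0 1.8 3.3
   vertex 2.5 0.5 1.3
   vertex 3.4 3.6 2.0
  endloop
 endfacet
 facet normal 0.125 0.784 0.609
  outer loop
   vertex 1.1 3.5 2.6
   vertex 0.9 2.6 3.8
   vertex 3.4 3.6 2.0
  endloop
 endfacet
 facet normal 0.056 0.928 0.369
  outer loop
   vertex 1.1 3.5 2.6
   vertex 3.4 3.6 2.0
   vertex 2.7 4.0 1.1
  endloop
 endfacet
 facet normal -0.898 -0.267 -0.350
  outer loop
   vertex 1.1 3.5 2.6
   vertex 2.5 0.5 1.3
   vertex 0.9 2.6 3.8
  endloop
 endfacet
 facet normal -0.844 -0.174 -0.507
  outer loop
   vertex 1.6 3.7 1.7
   vertex 2.5 0.5 1.3
   vertex 1.1 3.5 2.6
  endloop
 endfacet
 facet normal -0.211 0.972 0.099
  outer loop
   vertex 1.6 3.7 1.7
   vertex 1.1 3.5 2.6
   vertex 2.7 4.0 1.1
  endloop
 endfacet
 facet normal -0.631 -0.081 -0.772
  outer loop
   vertex 2.9 3.1 0.7
   vertex 2.5 0.5 1.3
   vertex 1.6 3.7 1.7
  endloop
 endfacet
 facet normal -0.515 0.250 -0.820
  outer loop
   vertex 2.9 3.1 0.7
   vertex 1.6 3.7 1.7
   vertex 2.7 4.0 1.1
  endloop
 endfacet
 facet normal 0.937 -0.209 -0.280
  outer loop
   vertex 2.9 3.1 0.7
   vertex 3.4 3.6 2.0
   vertex 2.5 0.5 1.3
  endloop
 endfacet
 facet normal 0.804 0.381 -0.456
  outer loop
   vertex 2.9 3.1 0.7
   vertex 2.7 4.0 1.1
   vertex 3.4 3.6 2.0
  endloop
 endfacet
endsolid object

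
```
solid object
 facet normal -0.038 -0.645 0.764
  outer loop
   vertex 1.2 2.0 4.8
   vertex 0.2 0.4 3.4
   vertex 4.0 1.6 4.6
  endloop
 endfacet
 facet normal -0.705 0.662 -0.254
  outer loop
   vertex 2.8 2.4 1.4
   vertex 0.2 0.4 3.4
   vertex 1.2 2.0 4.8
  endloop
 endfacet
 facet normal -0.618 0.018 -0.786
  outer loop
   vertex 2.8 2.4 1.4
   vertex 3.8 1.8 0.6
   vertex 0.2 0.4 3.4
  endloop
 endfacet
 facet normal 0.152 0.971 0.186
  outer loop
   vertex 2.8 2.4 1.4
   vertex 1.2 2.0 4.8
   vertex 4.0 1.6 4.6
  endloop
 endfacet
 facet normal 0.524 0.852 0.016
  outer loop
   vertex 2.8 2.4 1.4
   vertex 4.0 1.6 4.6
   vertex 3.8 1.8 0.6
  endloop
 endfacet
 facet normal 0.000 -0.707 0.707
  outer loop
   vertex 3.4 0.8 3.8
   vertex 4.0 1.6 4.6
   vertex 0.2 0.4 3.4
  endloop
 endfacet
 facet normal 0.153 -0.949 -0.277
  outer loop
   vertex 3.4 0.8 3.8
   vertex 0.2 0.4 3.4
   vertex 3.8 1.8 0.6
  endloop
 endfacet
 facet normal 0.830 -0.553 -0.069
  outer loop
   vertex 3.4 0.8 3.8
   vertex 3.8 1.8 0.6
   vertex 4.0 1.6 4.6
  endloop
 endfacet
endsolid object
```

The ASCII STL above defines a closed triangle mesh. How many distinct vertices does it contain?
6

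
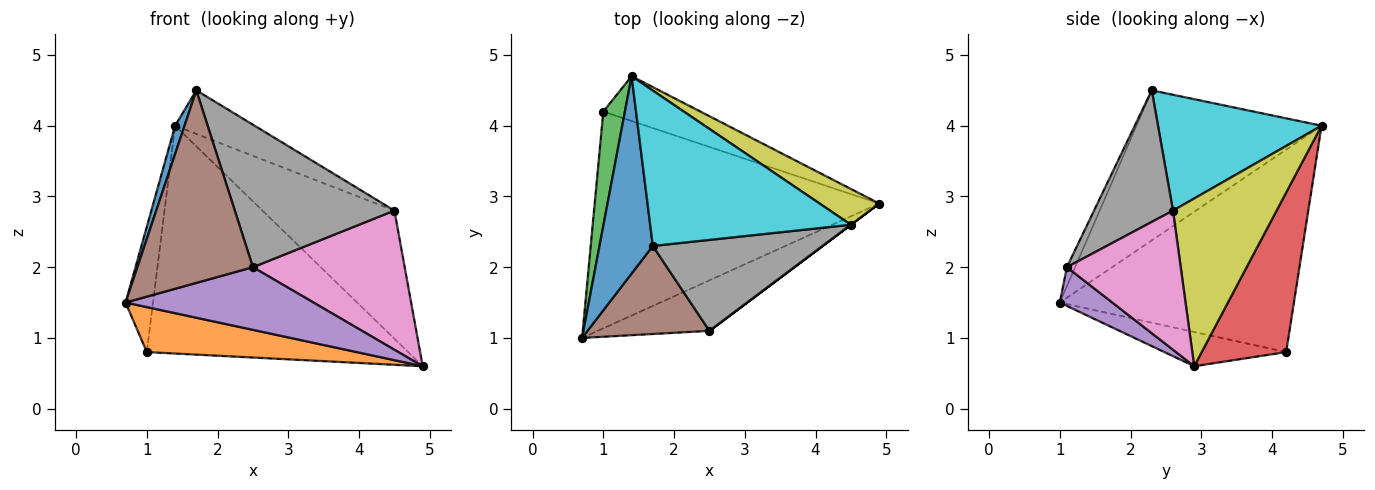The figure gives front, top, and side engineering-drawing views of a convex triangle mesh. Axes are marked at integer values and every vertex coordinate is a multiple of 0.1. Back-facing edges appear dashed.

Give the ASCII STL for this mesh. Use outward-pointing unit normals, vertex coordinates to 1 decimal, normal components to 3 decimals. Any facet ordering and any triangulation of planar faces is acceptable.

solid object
 facet normal -0.941 -0.048 0.335
  outer loop
   vertex 1.7 2.3 4.5
   vertex 1.4 4.7 4.0
   vertex 0.7 1.0 1.5
  endloop
 endfacet
 facet normal -0.117 -0.202 -0.972
  outer loop
   vertex 1.0 4.2 0.8
   vertex 4.9 2.9 0.6
   vertex 0.7 1.0 1.5
  endloop
 endfacet
 facet normal -0.988 0.116 0.105
  outer loop
   vertex 1.0 4.2 0.8
   vertex 0.7 1.0 1.5
   vertex 1.4 4.7 4.0
  endloop
 endfacet
 facet normal 0.302 0.935 -0.184
  outer loop
   vertex 1.0 4.2 0.8
   vertex 1.4 4.7 4.0
   vertex 4.9 2.9 0.6
  endloop
 endfacet
 facet normal 0.213 -0.761 -0.613
  outer loop
   vertex 2.5 1.1 2.0
   vertex 0.7 1.0 1.5
   vertex 4.9 2.9 0.6
  endloop
 endfacet
 facet normal -0.065 -0.908 0.415
  outer loop
   vertex 2.5 1.1 2.0
   vertex 1.7 2.3 4.5
   vertex 0.7 1.0 1.5
  endloop
 endfacet
 facet normal 0.600 -0.800 0.000
  outer loop
   vertex 4.5 2.6 2.8
   vertex 2.5 1.1 2.0
   vertex 4.9 2.9 0.6
  endloop
 endfacet
 facet normal 0.385 -0.778 0.497
  outer loop
   vertex 4.5 2.6 2.8
   vertex 1.7 2.3 4.5
   vertex 2.5 1.1 2.0
  endloop
 endfacet
 facet normal 0.603 0.768 0.214
  outer loop
   vertex 4.5 2.6 2.8
   vertex 4.9 2.9 0.6
   vertex 1.4 4.7 4.0
  endloop
 endfacet
 facet normal 0.486 0.236 0.842
  outer loop
   vertex 4.5 2.6 2.8
   vertex 1.4 4.7 4.0
   vertex 1.7 2.3 4.5
  endloop
 endfacet
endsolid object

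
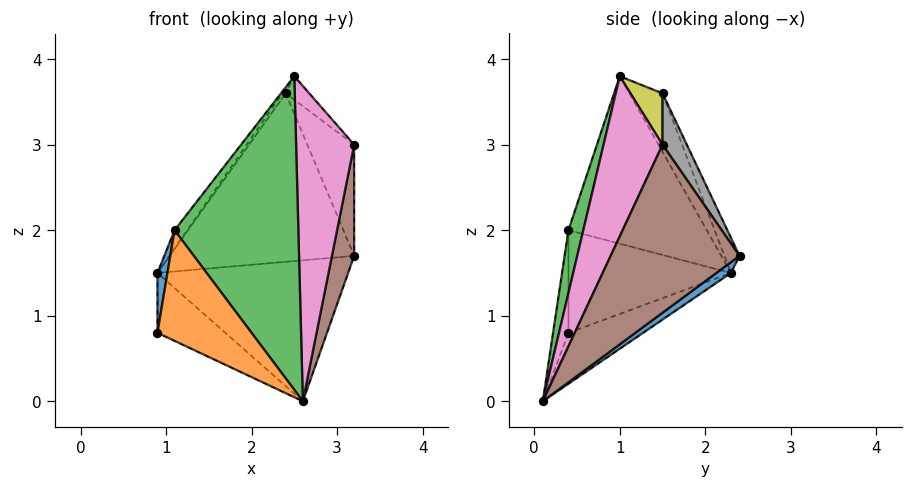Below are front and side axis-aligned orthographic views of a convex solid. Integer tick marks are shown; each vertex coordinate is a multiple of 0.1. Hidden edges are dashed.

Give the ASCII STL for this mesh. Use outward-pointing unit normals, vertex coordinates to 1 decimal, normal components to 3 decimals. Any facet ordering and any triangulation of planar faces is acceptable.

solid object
 facet normal 0.045 0.586 -0.809
  outer loop
   vertex 2.6 0.1 0.0
   vertex 0.9 2.3 1.5
   vertex 3.2 2.4 1.7
  endloop
 endfacet
 facet normal -0.799 0.073 0.597
  outer loop
   vertex 1.1 0.4 2.0
   vertex 2.5 1.0 3.8
   vertex 0.9 2.3 1.5
  endloop
 endfacet
 facet normal 0.116 -0.966 0.232
  outer loop
   vertex 1.1 0.4 2.0
   vertex 2.6 0.1 0.0
   vertex 2.5 1.0 3.8
  endloop
 endfacet
 facet normal -0.075 0.913 0.401
  outer loop
   vertex 2.4 1.5 3.6
   vertex 3.2 2.4 1.7
   vertex 0.9 2.3 1.5
  endloop
 endfacet
 facet normal -0.796 0.081 0.599
  outer loop
   vertex 2.4 1.5 3.6
   vertex 0.9 2.3 1.5
   vertex 2.5 1.0 3.8
  endloop
 endfacet
 facet normal 0.979 -0.169 -0.117
  outer loop
   vertex 3.2 1.5 3.0
   vertex 2.6 0.1 0.0
   vertex 3.2 2.4 1.7
  endloop
 endfacet
 facet normal 0.701 -0.690 0.182
  outer loop
   vertex 3.2 1.5 3.0
   vertex 2.5 1.0 3.8
   vertex 2.6 0.1 0.0
  endloop
 endfacet
 facet normal 0.393 0.756 0.524
  outer loop
   vertex 3.2 1.5 3.0
   vertex 3.2 2.4 1.7
   vertex 2.4 1.5 3.6
  endloop
 endfacet
 facet normal 0.549 0.403 0.732
  outer loop
   vertex 3.2 1.5 3.0
   vertex 2.4 1.5 3.6
   vertex 2.5 1.0 3.8
  endloop
 endfacet
 facet normal -0.356 0.323 -0.877
  outer loop
   vertex 0.9 0.4 0.8
   vertex 0.9 2.3 1.5
   vertex 2.6 0.1 0.0
  endloop
 endfacet
 facet normal -0.985 -0.060 0.164
  outer loop
   vertex 0.9 0.4 0.8
   vertex 1.1 0.4 2.0
   vertex 0.9 2.3 1.5
  endloop
 endfacet
 facet normal -0.161 -0.987 0.027
  outer loop
   vertex 0.9 0.4 0.8
   vertex 2.6 0.1 0.0
   vertex 1.1 0.4 2.0
  endloop
 endfacet
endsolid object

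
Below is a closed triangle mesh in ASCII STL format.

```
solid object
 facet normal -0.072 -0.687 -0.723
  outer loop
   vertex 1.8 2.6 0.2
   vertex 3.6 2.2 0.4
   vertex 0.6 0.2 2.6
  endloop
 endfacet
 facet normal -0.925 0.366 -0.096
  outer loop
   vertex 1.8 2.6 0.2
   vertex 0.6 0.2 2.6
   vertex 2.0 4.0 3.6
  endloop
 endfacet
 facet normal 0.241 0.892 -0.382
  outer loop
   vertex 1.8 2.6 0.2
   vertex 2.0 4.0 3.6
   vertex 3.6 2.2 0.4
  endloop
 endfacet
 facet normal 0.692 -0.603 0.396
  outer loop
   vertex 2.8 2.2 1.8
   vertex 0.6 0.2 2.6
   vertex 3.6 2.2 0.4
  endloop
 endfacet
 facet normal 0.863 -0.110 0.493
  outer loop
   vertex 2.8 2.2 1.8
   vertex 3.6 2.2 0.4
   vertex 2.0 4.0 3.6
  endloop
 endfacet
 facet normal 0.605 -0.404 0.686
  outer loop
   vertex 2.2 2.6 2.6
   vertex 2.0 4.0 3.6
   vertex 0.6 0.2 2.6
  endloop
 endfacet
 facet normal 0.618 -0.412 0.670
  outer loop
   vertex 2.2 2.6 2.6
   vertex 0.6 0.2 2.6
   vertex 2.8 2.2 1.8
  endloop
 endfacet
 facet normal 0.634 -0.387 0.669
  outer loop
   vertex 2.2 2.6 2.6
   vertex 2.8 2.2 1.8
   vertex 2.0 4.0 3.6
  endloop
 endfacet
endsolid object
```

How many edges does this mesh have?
12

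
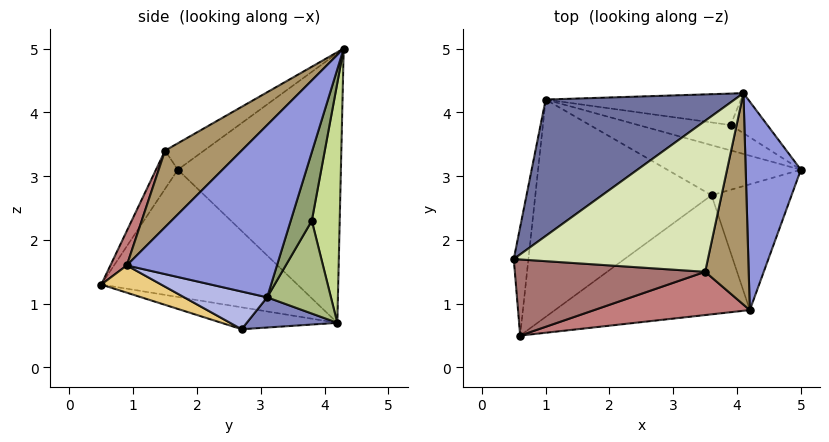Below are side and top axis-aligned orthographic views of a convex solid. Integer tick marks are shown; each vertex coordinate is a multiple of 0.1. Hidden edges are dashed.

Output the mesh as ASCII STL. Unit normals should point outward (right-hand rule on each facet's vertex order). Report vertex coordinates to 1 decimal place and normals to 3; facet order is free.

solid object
 facet normal -0.666 0.581 0.467
  outer loop
   vertex 1.0 4.2 0.7
   vertex 0.5 1.7 3.1
   vertex 4.1 4.3 5.0
  endloop
 endfacet
 facet normal 0.201 0.408 -0.890
  outer loop
   vertex 1.0 4.2 0.7
   vertex 5.0 3.1 1.1
   vertex 3.6 2.7 0.6
  endloop
 endfacet
 facet normal 0.918 -0.267 0.294
  outer loop
   vertex 4.2 0.9 1.6
   vertex 5.0 3.1 1.1
   vertex 4.1 4.3 5.0
  endloop
 endfacet
 facet normal 0.401 -0.339 -0.851
  outer loop
   vertex 4.2 0.9 1.6
   vertex 3.6 2.7 0.6
   vertex 5.0 3.1 1.1
  endloop
 endfacet
 facet normal 0.366 0.910 -0.196
  outer loop
   vertex 3.9 3.8 2.3
   vertex 4.1 4.3 5.0
   vertex 5.0 3.1 1.1
  endloop
 endfacet
 facet normal 0.280 0.919 -0.279
  outer loop
   vertex 3.9 3.8 2.3
   vertex 5.0 3.1 1.1
   vertex 1.0 4.2 0.7
  endloop
 endfacet
 facet normal 0.238 0.952 -0.194
  outer loop
   vertex 3.9 3.8 2.3
   vertex 1.0 4.2 0.7
   vertex 4.1 4.3 5.0
  endloop
 endfacet
 facet normal -0.119 -0.473 0.873
  outer loop
   vertex 3.5 1.5 3.4
   vertex 4.1 4.3 5.0
   vertex 0.5 1.7 3.1
  endloop
 endfacet
 facet normal 0.787 -0.424 0.448
  outer loop
   vertex 3.5 1.5 3.4
   vertex 4.2 0.9 1.6
   vertex 4.1 4.3 5.0
  endloop
 endfacet
 facet normal -0.122 -0.146 -0.982
  outer loop
   vertex 0.6 0.5 1.3
   vertex 1.0 4.2 0.7
   vertex 3.6 2.7 0.6
  endloop
 endfacet
 facet normal 0.124 -0.450 -0.884
  outer loop
   vertex 0.6 0.5 1.3
   vertex 3.6 2.7 0.6
   vertex 4.2 0.9 1.6
  endloop
 endfacet
 facet normal -0.990 0.088 -0.114
  outer loop
   vertex 0.6 0.5 1.3
   vertex 0.5 1.7 3.1
   vertex 1.0 4.2 0.7
  endloop
 endfacet
 facet normal -0.110 -0.830 0.547
  outer loop
   vertex 0.6 0.5 1.3
   vertex 3.5 1.5 3.4
   vertex 0.5 1.7 3.1
  endloop
 endfacet
 facet normal 0.076 -0.937 0.342
  outer loop
   vertex 0.6 0.5 1.3
   vertex 4.2 0.9 1.6
   vertex 3.5 1.5 3.4
  endloop
 endfacet
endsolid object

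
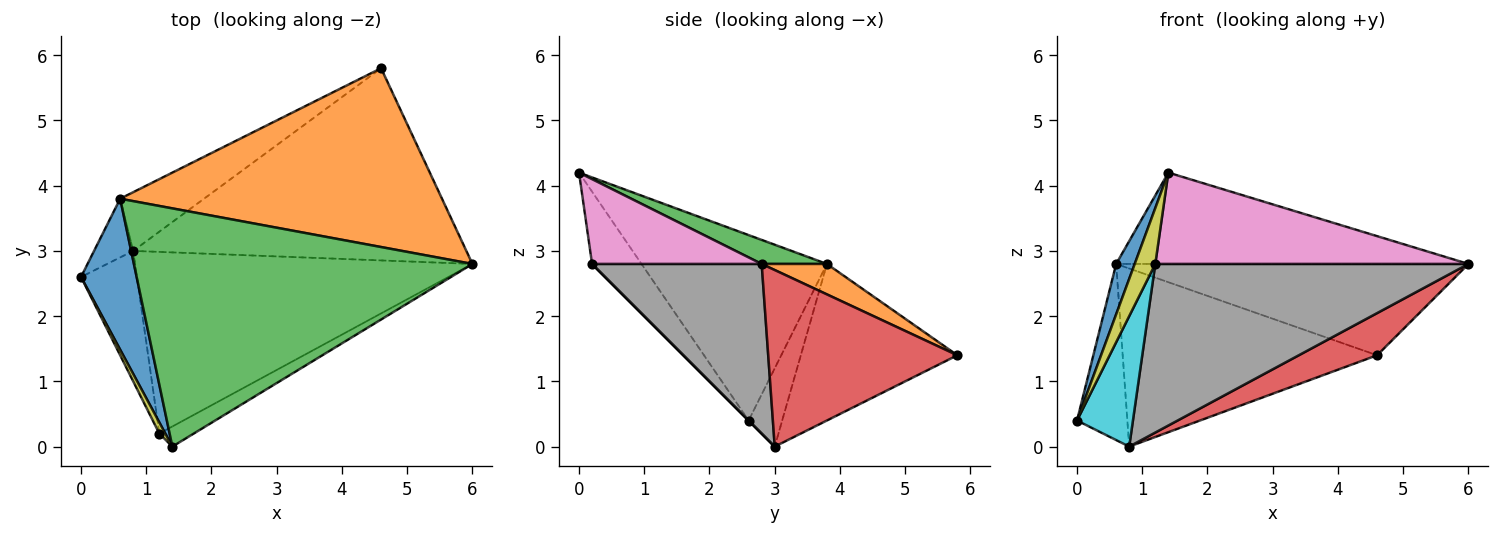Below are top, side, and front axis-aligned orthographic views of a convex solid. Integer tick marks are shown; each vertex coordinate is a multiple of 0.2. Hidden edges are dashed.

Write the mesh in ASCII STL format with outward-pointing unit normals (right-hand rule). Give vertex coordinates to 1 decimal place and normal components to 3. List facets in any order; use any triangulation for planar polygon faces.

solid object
 facet normal -0.953 -0.095 0.286
  outer loop
   vertex 0.6 3.8 2.8
   vertex 0.0 2.6 0.4
   vertex 1.4 0.0 4.2
  endloop
 endfacet
 facet normal 0.084 0.453 0.887
  outer loop
   vertex 0.6 3.8 2.8
   vertex 6.0 2.8 2.8
   vertex 4.6 5.8 1.4
  endloop
 endfacet
 facet normal 0.066 0.357 0.932
  outer loop
   vertex 0.6 3.8 2.8
   vertex 1.4 0.0 4.2
   vertex 6.0 2.8 2.8
  endloop
 endfacet
 facet normal 0.460 -0.190 -0.867
  outer loop
   vertex 0.8 3.0 0.0
   vertex 4.6 5.8 1.4
   vertex 6.0 2.8 2.8
  endloop
 endfacet
 facet normal -0.535 0.802 -0.267
  outer loop
   vertex 0.8 3.0 0.0
   vertex 0.0 2.6 0.4
   vertex 0.6 3.8 2.8
  endloop
 endfacet
 facet normal -0.505 0.820 -0.270
  outer loop
   vertex 0.8 3.0 0.0
   vertex 0.6 3.8 2.8
   vertex 4.6 5.8 1.4
  endloop
 endfacet
 facet normal 0.468 -0.863 -0.190
  outer loop
   vertex 1.2 0.2 2.8
   vertex 6.0 2.8 2.8
   vertex 1.4 0.0 4.2
  endloop
 endfacet
 facet normal 0.346 -0.638 -0.688
  outer loop
   vertex 1.2 0.2 2.8
   vertex 0.8 3.0 0.0
   vertex 6.0 2.8 2.8
  endloop
 endfacet
 facet normal -0.920 -0.383 0.077
  outer loop
   vertex 1.2 0.2 2.8
   vertex 1.4 0.0 4.2
   vertex 0.0 2.6 0.4
  endloop
 endfacet
 facet normal 0.000 -0.707 -0.707
  outer loop
   vertex 1.2 0.2 2.8
   vertex 0.0 2.6 0.4
   vertex 0.8 3.0 0.0
  endloop
 endfacet
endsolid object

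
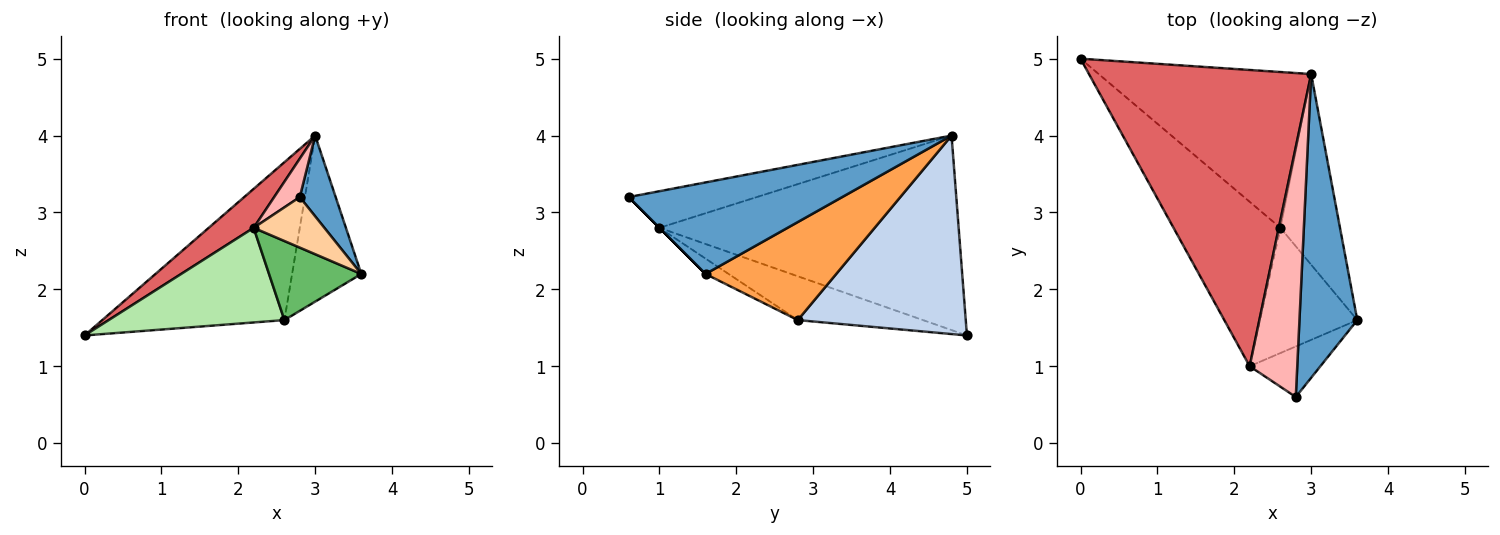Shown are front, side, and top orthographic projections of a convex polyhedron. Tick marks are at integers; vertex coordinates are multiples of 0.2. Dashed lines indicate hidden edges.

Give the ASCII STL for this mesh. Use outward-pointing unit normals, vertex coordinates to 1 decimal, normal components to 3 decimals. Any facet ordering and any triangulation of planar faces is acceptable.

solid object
 facet normal 0.837 -0.141 0.529
  outer loop
   vertex 2.8 0.6 3.2
   vertex 3.6 1.6 2.2
   vertex 3.0 4.8 4.0
  endloop
 endfacet
 facet normal 0.549 0.595 -0.587
  outer loop
   vertex 2.6 2.8 1.6
   vertex 0.0 5.0 1.4
   vertex 3.0 4.8 4.0
  endloop
 endfacet
 facet normal 0.779 0.412 -0.473
  outer loop
   vertex 2.6 2.8 1.6
   vertex 3.0 4.8 4.0
   vertex 3.6 1.6 2.2
  endloop
 endfacet
 facet normal 0.000 -0.707 -0.707
  outer loop
   vertex 2.2 1.0 2.8
   vertex 3.6 1.6 2.2
   vertex 2.8 0.6 3.2
  endloop
 endfacet
 facet normal -0.132 -0.529 -0.838
  outer loop
   vertex 2.2 1.0 2.8
   vertex 2.6 2.8 1.6
   vertex 3.6 1.6 2.2
  endloop
 endfacet
 facet normal -0.335 -0.470 -0.817
  outer loop
   vertex 2.2 1.0 2.8
   vertex 0.0 5.0 1.4
   vertex 2.6 2.8 1.6
  endloop
 endfacet
 facet normal -0.655 -0.098 0.749
  outer loop
   vertex 2.2 1.0 2.8
   vertex 3.0 4.8 4.0
   vertex 0.0 5.0 1.4
  endloop
 endfacet
 facet normal -0.605 -0.121 0.787
  outer loop
   vertex 2.2 1.0 2.8
   vertex 2.8 0.6 3.2
   vertex 3.0 4.8 4.0
  endloop
 endfacet
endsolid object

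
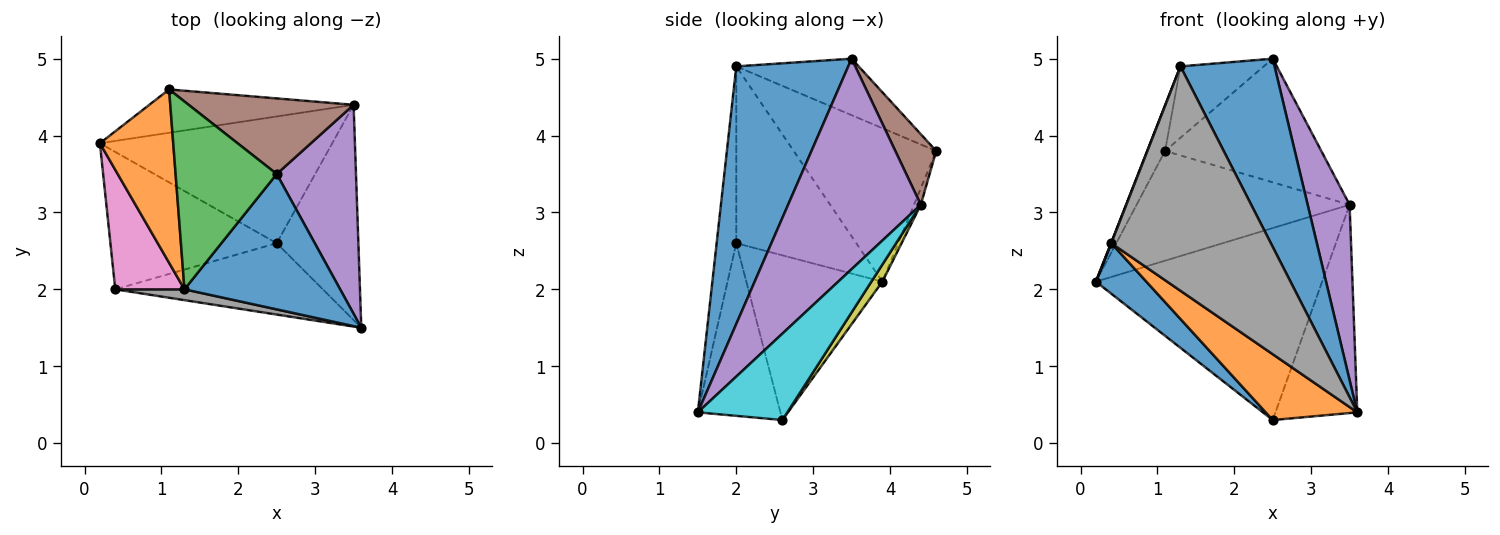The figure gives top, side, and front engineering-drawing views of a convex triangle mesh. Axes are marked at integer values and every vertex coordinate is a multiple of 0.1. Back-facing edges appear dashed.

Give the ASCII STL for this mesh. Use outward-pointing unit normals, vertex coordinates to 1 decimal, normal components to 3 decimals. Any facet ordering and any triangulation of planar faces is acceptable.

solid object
 facet normal 0.695 -0.584 0.420
  outer loop
   vertex 1.3 2.0 4.9
   vertex 3.6 1.5 0.4
   vertex 2.5 3.5 5.0
  endloop
 endfacet
 facet normal -0.897 0.112 0.428
  outer loop
   vertex 1.3 2.0 4.9
   vertex 1.1 4.6 3.8
   vertex 0.2 3.9 2.1
  endloop
 endfacet
 facet normal -0.463 0.315 0.829
  outer loop
   vertex 1.3 2.0 4.9
   vertex 2.5 3.5 5.0
   vertex 1.1 4.6 3.8
  endloop
 endfacet
 facet normal -0.030 0.930 -0.367
  outer loop
   vertex 3.5 4.4 3.1
   vertex 0.2 3.9 2.1
   vertex 1.1 4.6 3.8
  endloop
 endfacet
 facet normal 0.897 -0.284 0.338
  outer loop
   vertex 3.5 4.4 3.1
   vertex 2.5 3.5 5.0
   vertex 3.6 1.5 0.4
  endloop
 endfacet
 facet normal 0.218 0.833 0.509
  outer loop
   vertex 3.5 4.4 3.1
   vertex 1.1 4.6 3.8
   vertex 2.5 3.5 5.0
  endloop
 endfacet
 facet normal -0.931 -0.002 0.364
  outer loop
   vertex 0.4 2.0 2.6
   vertex 1.3 2.0 4.9
   vertex 0.2 3.9 2.1
  endloop
 endfacet
 facet normal -0.122 -0.991 0.048
  outer loop
   vertex 0.4 2.0 2.6
   vertex 3.6 1.5 0.4
   vertex 1.3 2.0 4.9
  endloop
 endfacet
 facet normal 0.040 0.834 -0.551
  outer loop
   vertex 2.5 2.6 0.3
   vertex 0.2 3.9 2.1
   vertex 3.5 4.4 3.1
  endloop
 endfacet
 facet normal 0.605 0.553 -0.572
  outer loop
   vertex 2.5 2.6 0.3
   vertex 3.5 4.4 3.1
   vertex 3.6 1.5 0.4
  endloop
 endfacet
 facet normal -0.681 -0.253 -0.688
  outer loop
   vertex 2.5 2.6 0.3
   vertex 0.4 2.0 2.6
   vertex 0.2 3.9 2.1
  endloop
 endfacet
 facet normal -0.522 -0.579 -0.627
  outer loop
   vertex 2.5 2.6 0.3
   vertex 3.6 1.5 0.4
   vertex 0.4 2.0 2.6
  endloop
 endfacet
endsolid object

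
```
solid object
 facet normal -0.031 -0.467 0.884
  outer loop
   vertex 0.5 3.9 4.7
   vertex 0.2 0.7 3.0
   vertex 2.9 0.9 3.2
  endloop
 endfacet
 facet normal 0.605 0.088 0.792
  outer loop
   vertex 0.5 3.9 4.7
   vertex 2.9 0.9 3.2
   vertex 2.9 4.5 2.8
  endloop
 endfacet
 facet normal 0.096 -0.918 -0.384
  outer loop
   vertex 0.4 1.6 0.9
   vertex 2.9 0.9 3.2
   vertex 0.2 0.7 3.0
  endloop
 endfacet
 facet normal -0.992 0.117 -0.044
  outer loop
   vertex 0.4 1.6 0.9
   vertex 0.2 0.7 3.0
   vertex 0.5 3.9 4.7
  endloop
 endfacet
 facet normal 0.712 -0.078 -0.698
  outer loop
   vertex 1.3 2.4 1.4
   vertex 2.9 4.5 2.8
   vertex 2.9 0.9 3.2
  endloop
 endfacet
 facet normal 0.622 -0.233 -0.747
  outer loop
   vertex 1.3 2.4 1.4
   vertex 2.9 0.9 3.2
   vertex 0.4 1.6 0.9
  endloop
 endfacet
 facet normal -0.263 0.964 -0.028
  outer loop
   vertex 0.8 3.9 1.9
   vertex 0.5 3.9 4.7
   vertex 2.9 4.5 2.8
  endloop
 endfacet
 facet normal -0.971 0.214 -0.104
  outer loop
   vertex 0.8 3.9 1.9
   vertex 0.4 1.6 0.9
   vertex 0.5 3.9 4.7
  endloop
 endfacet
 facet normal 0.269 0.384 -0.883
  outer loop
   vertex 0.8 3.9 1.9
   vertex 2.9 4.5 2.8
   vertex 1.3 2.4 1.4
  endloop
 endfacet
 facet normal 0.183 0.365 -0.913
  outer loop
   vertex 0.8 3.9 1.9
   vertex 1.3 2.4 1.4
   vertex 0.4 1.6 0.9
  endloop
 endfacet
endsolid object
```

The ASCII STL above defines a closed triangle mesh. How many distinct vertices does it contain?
7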